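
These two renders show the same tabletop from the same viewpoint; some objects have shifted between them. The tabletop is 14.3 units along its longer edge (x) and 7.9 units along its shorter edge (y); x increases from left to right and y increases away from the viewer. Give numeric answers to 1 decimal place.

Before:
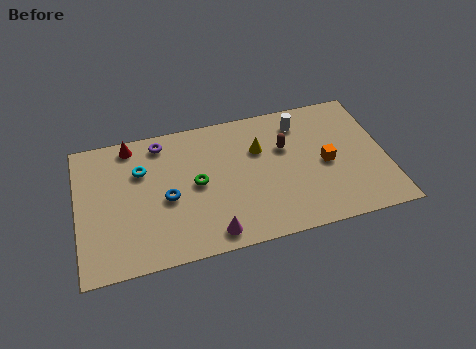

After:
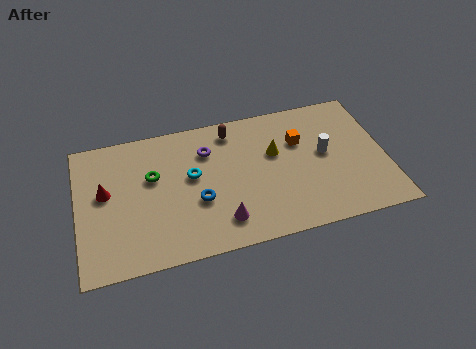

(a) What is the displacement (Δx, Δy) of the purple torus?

(2.1, -1.0)

The purple torus was at about (4.0, 6.8) and moved to about (6.1, 5.8).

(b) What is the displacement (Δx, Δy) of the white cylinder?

(1.0, -2.1)

From the two frames, the white cylinder sits at roughly (10.5, 6.4) before and (11.5, 4.3) after.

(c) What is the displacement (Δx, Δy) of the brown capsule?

(-2.4, 1.6)

From the two frames, the brown capsule sits at roughly (9.7, 5.1) before and (7.3, 6.7) after.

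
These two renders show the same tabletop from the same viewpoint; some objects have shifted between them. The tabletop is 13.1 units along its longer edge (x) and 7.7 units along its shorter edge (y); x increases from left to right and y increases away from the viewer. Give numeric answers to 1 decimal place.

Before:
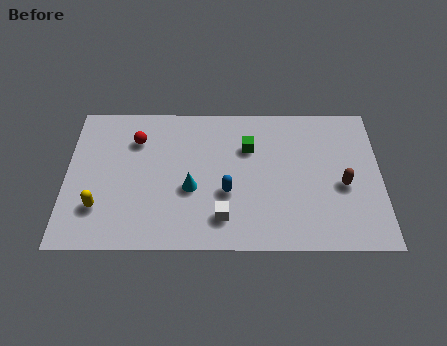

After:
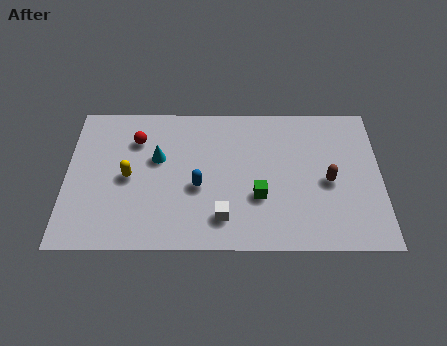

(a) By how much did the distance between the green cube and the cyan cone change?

+1.4

They were about 3.3 units apart before and 4.7 after — 1.4 units further apart.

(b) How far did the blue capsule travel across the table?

1.2

The blue capsule was near (6.7, 2.9) before and (5.5, 3.2) after, so it travelled √(1.2² + 0.3²) ≈ 1.2 units.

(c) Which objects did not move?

the red sphere and the white cube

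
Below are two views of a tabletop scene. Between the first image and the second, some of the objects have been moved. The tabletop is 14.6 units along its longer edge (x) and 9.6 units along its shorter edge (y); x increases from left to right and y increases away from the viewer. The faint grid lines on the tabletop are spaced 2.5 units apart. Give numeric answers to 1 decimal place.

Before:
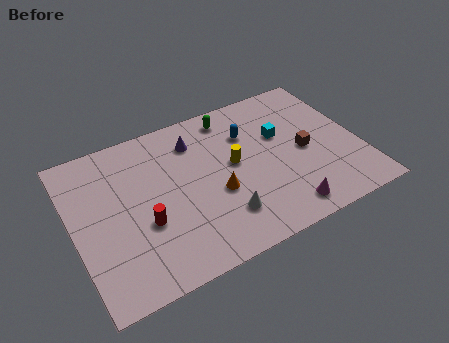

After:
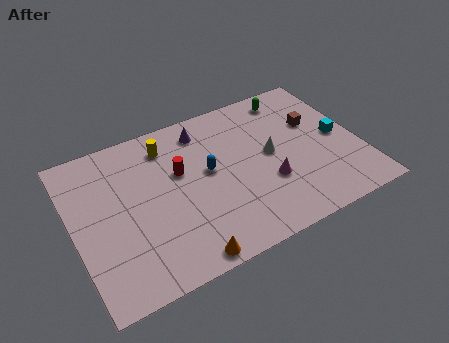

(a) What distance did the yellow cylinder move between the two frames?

4.0

The yellow cylinder was near (8.2, 5.2) before and (5.1, 7.8) after, so it travelled √(3.1² + 2.6²) ≈ 4.0 units.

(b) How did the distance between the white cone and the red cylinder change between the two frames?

+0.7

The distance was about 4.0 in the first image and 4.7 in the second, so they moved 0.7 units further apart.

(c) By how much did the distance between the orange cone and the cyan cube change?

+5.1

Before: roughly 4.3 units apart; after: 9.4. That's 5.1 units further apart.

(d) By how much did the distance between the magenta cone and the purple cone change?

-1.8

The distance was about 7.2 in the first image and 5.4 in the second, so they moved 1.8 units closer together.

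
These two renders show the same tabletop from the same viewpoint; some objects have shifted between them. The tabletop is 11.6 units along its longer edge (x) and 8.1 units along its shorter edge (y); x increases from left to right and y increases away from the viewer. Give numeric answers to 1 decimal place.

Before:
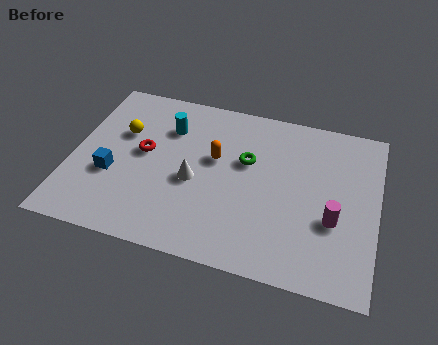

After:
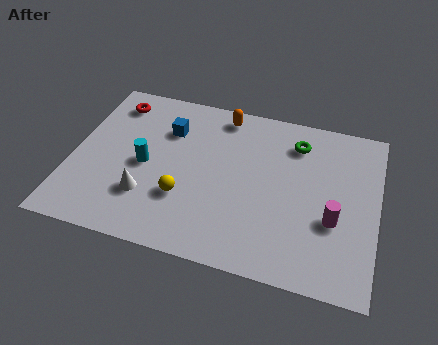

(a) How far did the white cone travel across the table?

2.1

The white cone moved from about (4.7, 3.5) to (3.0, 2.3), a distance of √(1.7² + 1.2²) ≈ 2.1.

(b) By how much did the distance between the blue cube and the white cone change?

+0.4

They were about 3.1 units apart before and 3.5 after — 0.4 units further apart.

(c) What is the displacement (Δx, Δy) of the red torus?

(-1.4, 2.3)

The red torus started near (2.7, 4.4) and ended near (1.3, 6.7).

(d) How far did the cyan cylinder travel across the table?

2.2

From (3.5, 5.9) to (2.8, 3.8), the cyan cylinder covered √(0.7² + 2.1²) ≈ 2.2 units.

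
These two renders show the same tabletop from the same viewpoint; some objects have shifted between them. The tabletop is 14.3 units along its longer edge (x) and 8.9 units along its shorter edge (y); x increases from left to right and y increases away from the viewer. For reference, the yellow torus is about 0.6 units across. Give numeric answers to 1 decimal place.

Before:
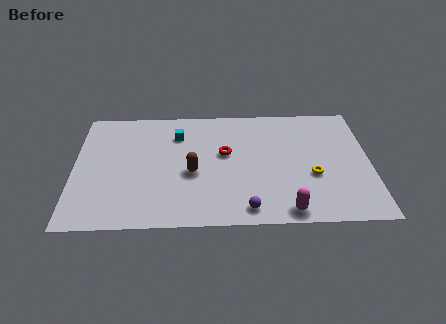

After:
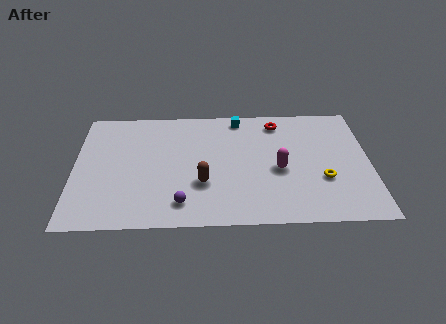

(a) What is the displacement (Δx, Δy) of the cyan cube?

(3.0, 1.2)

The cyan cube started near (5.0, 6.7) and ended near (8.0, 7.9).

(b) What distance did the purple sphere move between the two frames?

3.1

The purple sphere moved from about (8.3, 1.1) to (5.2, 1.6), a distance of √(3.1² + 0.5²) ≈ 3.1.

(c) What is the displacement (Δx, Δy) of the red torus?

(2.6, 2.3)

From the two frames, the red torus sits at roughly (7.3, 5.2) before and (9.9, 7.5) after.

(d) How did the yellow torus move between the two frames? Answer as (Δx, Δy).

(0.5, -0.3)

The yellow torus was at about (11.5, 3.4) and moved to about (12.0, 3.1).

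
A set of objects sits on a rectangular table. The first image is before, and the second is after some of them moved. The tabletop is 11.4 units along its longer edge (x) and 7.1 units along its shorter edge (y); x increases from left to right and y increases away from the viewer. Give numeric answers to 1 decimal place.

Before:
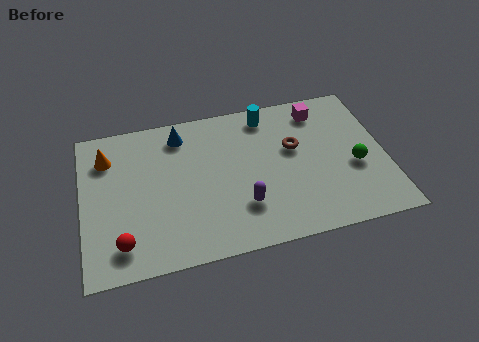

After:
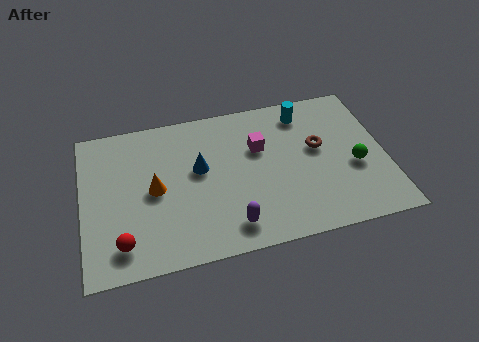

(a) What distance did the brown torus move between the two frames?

0.9

From (8.0, 4.3) to (8.9, 4.1), the brown torus covered √(0.9² + 0.2²) ≈ 0.9 units.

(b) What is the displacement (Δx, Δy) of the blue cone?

(0.6, -1.8)

The blue cone started near (3.8, 5.9) and ended near (4.4, 4.1).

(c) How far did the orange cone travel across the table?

2.5

The orange cone was near (1.0, 5.4) before and (2.7, 3.5) after, so it travelled √(1.7² + 1.9²) ≈ 2.5 units.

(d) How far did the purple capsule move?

0.9

The purple capsule was near (5.9, 2.0) before and (5.4, 1.2) after, so it travelled √(0.5² + 0.8²) ≈ 0.9 units.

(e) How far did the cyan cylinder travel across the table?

1.4

The cyan cylinder was near (7.1, 6.1) before and (8.5, 5.9) after, so it travelled √(1.4² + 0.2²) ≈ 1.4 units.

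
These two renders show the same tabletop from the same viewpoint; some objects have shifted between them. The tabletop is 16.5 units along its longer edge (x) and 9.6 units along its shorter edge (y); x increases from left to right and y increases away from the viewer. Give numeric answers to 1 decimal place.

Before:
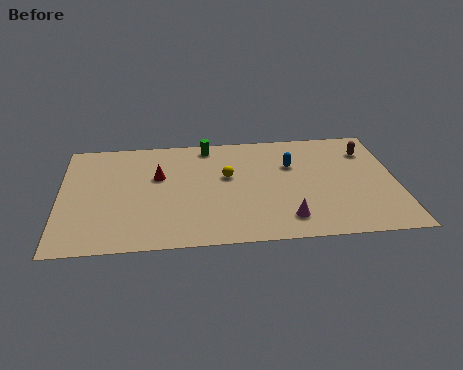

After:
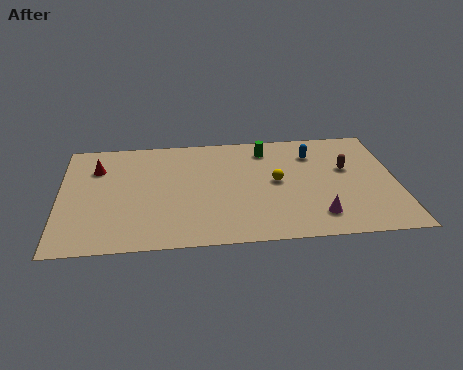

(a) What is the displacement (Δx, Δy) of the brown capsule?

(-1.1, -1.5)

From the two frames, the brown capsule sits at roughly (15.2, 7.3) before and (14.1, 5.8) after.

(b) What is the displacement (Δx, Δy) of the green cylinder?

(2.9, -0.6)

From the two frames, the green cylinder sits at roughly (7.3, 8.5) before and (10.2, 7.9) after.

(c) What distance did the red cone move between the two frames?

3.2

The red cone was near (4.8, 6.0) before and (1.8, 7.0) after, so it travelled √(3.0² + 1.0²) ≈ 3.2 units.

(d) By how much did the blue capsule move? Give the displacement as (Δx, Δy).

(1.1, 0.9)

From the two frames, the blue capsule sits at roughly (11.4, 6.4) before and (12.5, 7.3) after.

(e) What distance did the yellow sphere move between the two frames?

2.5

From (8.2, 5.7) to (10.6, 5.0), the yellow sphere covered √(2.4² + 0.7²) ≈ 2.5 units.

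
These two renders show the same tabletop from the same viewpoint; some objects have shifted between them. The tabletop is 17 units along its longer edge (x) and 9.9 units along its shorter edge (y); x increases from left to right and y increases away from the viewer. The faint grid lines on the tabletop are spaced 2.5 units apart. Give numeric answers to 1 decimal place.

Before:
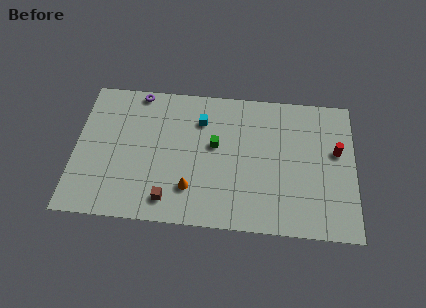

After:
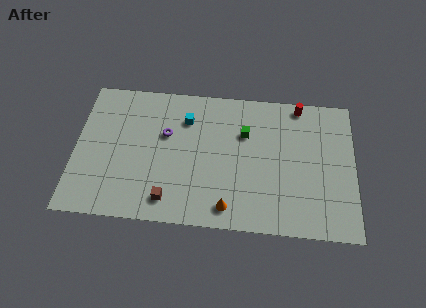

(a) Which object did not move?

the brown cube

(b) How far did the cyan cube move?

0.9

The cyan cube was near (7.6, 7.4) before and (6.7, 7.4) after, so it travelled √(0.9² + 0.0²) ≈ 0.9 units.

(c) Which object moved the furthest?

the red cylinder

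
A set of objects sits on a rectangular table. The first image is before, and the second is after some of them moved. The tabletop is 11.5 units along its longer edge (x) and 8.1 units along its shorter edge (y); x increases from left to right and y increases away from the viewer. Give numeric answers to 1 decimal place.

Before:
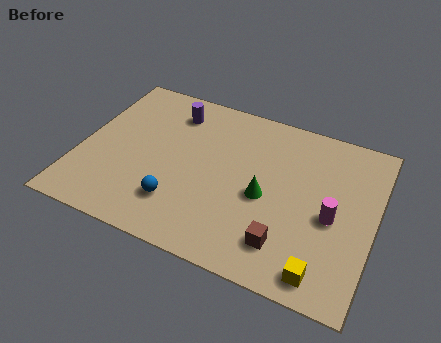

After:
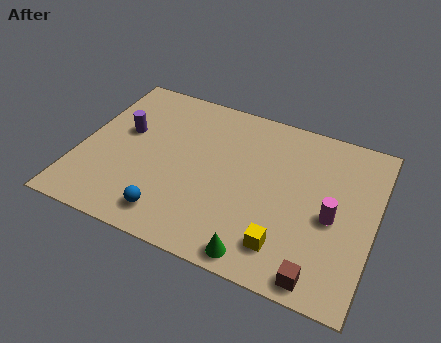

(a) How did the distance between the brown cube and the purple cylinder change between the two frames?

+2.1

Before: roughly 6.9 units apart; after: 9.0. That's 2.1 units further apart.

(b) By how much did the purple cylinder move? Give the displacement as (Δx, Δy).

(-1.7, -1.7)

The purple cylinder was at about (3.3, 6.5) and moved to about (1.6, 4.8).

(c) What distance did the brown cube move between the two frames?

1.7

From (8.3, 1.7) to (9.7, 0.8), the brown cube covered √(1.4² + 0.9²) ≈ 1.7 units.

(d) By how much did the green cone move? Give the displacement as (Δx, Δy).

(0.1, -2.8)

From the two frames, the green cone sits at roughly (7.3, 3.6) before and (7.4, 0.8) after.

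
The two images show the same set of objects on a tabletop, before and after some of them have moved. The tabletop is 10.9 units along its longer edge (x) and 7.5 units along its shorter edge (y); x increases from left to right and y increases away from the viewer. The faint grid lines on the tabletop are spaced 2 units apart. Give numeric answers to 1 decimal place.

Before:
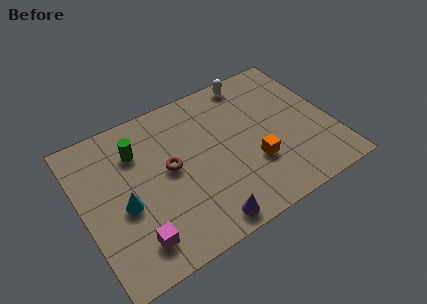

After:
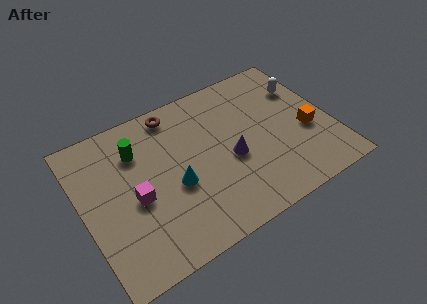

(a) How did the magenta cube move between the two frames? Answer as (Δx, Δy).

(0.3, 1.9)

From the two frames, the magenta cube sits at roughly (1.9, 1.4) before and (2.2, 3.3) after.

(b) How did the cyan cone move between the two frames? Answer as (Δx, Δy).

(2.2, -0.1)

From the two frames, the cyan cone sits at roughly (1.7, 3.2) before and (3.9, 3.1) after.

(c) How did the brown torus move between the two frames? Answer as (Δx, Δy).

(0.6, 2.6)

The brown torus started near (3.8, 4.0) and ended near (4.4, 6.6).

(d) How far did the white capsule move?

2.5

The white capsule was near (7.9, 6.7) before and (10.0, 5.3) after, so it travelled √(2.1² + 1.4²) ≈ 2.5 units.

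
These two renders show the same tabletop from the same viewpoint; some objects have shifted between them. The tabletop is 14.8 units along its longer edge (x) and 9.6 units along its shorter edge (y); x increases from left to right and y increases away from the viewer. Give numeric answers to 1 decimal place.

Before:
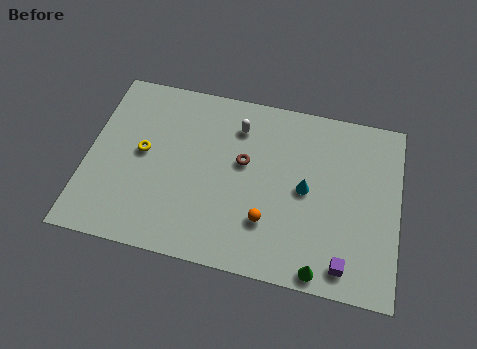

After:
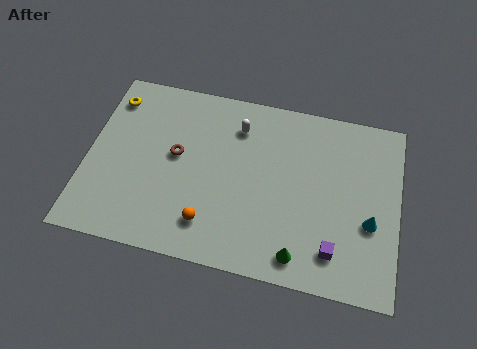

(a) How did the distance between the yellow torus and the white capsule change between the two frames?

+1.1

Before: roughly 5.0 units apart; after: 6.1. That's 1.1 units further apart.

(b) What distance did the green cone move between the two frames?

1.1

The green cone was near (11.3, 0.8) before and (10.3, 1.3) after, so it travelled √(1.0² + 0.5²) ≈ 1.1 units.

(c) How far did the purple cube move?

0.8

From (12.4, 1.3) to (11.9, 1.9), the purple cube covered √(0.5² + 0.6²) ≈ 0.8 units.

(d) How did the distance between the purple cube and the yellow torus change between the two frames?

+2.0

They were about 10.5 units apart before and 12.5 after — 2.0 units further apart.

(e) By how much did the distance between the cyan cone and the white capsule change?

+3.2

The distance was about 4.3 in the first image and 7.5 in the second, so they moved 3.2 units further apart.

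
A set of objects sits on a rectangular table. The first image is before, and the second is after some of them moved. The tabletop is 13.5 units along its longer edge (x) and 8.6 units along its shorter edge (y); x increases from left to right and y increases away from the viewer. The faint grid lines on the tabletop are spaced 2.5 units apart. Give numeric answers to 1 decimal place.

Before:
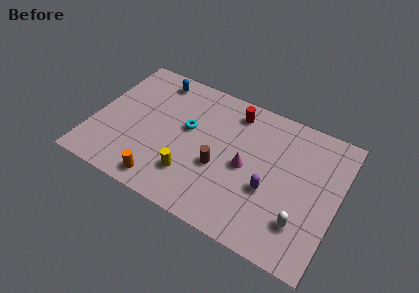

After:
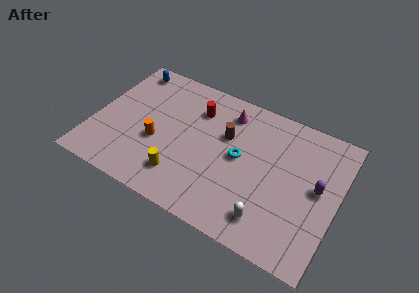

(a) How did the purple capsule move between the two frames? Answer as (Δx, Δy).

(2.5, 1.3)

The purple capsule started near (9.9, 3.3) and ended near (12.4, 4.6).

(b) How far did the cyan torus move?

3.0

The cyan torus was near (5.1, 5.0) before and (8.1, 4.5) after, so it travelled √(3.0² + 0.5²) ≈ 3.0 units.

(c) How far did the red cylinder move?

2.2

From (7.4, 7.2) to (5.4, 6.4), the red cylinder covered √(2.0² + 0.8²) ≈ 2.2 units.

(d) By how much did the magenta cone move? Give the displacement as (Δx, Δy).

(-1.4, 2.9)

From the two frames, the magenta cone sits at roughly (8.5, 4.1) before and (7.1, 7.0) after.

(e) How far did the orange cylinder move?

2.4

From (4.3, 1.1) to (3.6, 3.4), the orange cylinder covered √(0.7² + 2.3²) ≈ 2.4 units.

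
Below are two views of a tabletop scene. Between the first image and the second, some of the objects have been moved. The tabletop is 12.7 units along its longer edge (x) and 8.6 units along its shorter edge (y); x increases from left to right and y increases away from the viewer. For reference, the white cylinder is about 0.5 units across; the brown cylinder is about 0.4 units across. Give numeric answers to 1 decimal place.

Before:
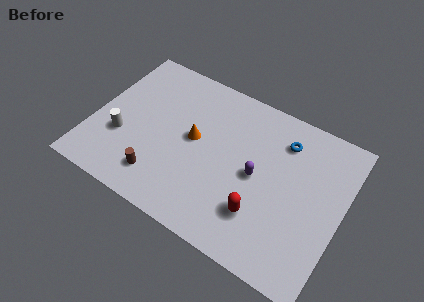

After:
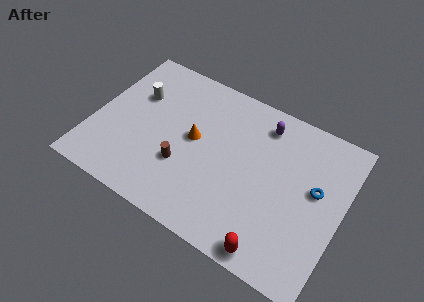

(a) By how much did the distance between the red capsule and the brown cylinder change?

+0.3

The distance was about 5.1 in the first image and 5.4 in the second, so they moved 0.3 units further apart.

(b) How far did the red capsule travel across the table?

1.7

The red capsule was near (8.9, 2.3) before and (9.8, 0.8) after, so it travelled √(0.9² + 1.5²) ≈ 1.7 units.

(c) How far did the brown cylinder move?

1.6

From (3.8, 1.7) to (4.8, 2.9), the brown cylinder covered √(1.0² + 1.2²) ≈ 1.6 units.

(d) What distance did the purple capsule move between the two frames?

2.9

The purple capsule moved from about (8.4, 4.2) to (8.3, 7.1), a distance of √(0.1² + 2.9²) ≈ 2.9.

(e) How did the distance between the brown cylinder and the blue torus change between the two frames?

-0.7

They were about 7.5 units apart before and 6.8 after — 0.7 units closer together.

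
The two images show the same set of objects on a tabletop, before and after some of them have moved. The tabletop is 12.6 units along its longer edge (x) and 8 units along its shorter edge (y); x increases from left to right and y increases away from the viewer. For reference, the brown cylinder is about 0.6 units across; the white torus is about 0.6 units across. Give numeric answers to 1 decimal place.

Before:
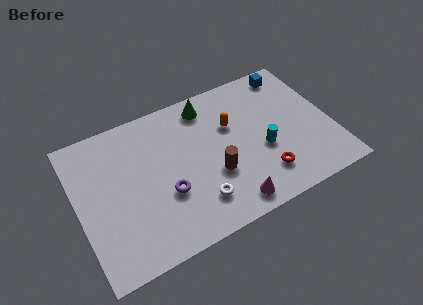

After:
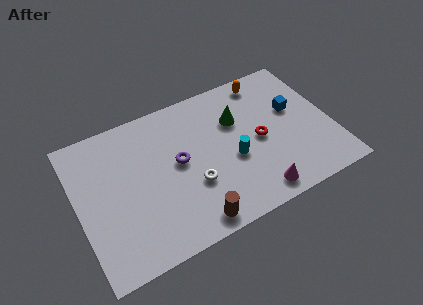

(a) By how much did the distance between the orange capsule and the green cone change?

+0.4

The distance was about 1.9 in the first image and 2.3 in the second, so they moved 0.4 units further apart.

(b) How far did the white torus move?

1.0

The white torus was near (5.6, 1.8) before and (5.5, 2.8) after, so it travelled √(0.1² + 1.0²) ≈ 1.0 units.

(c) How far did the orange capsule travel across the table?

2.7

The orange capsule moved from about (7.8, 5.2) to (9.8, 7.0), a distance of √(2.0² + 1.8²) ≈ 2.7.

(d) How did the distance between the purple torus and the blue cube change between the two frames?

-2.1

Before: roughly 8.0 units apart; after: 5.9. That's 2.1 units closer together.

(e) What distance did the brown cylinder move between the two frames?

2.4

The brown cylinder moved from about (6.6, 2.9) to (5.2, 0.9), a distance of √(1.4² + 2.0²) ≈ 2.4.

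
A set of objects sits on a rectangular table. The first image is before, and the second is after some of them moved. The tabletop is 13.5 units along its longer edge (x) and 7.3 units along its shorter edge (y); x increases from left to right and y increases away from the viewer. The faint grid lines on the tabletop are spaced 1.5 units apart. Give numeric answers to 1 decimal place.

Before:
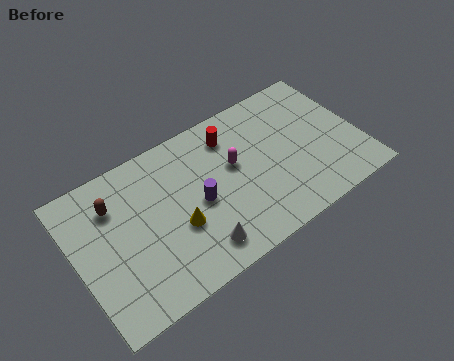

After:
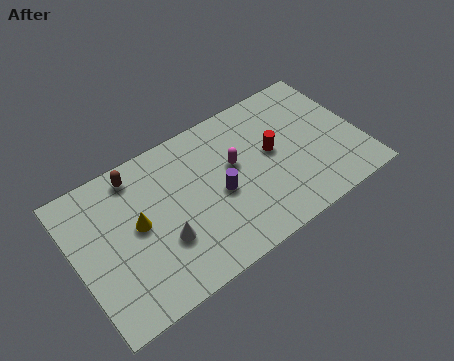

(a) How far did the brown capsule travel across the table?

1.5

From (2.0, 5.4) to (3.2, 6.3), the brown capsule covered √(1.2² + 0.9²) ≈ 1.5 units.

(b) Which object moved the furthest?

the red cylinder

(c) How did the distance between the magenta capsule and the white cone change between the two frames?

+0.3

The distance was about 3.8 in the first image and 4.1 in the second, so they moved 0.3 units further apart.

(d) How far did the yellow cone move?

2.0

The yellow cone was near (4.6, 2.8) before and (2.9, 3.9) after, so it travelled √(1.7² + 1.1²) ≈ 2.0 units.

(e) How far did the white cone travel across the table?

1.8

The white cone was near (5.3, 1.3) before and (3.9, 2.5) after, so it travelled √(1.4² + 1.2²) ≈ 1.8 units.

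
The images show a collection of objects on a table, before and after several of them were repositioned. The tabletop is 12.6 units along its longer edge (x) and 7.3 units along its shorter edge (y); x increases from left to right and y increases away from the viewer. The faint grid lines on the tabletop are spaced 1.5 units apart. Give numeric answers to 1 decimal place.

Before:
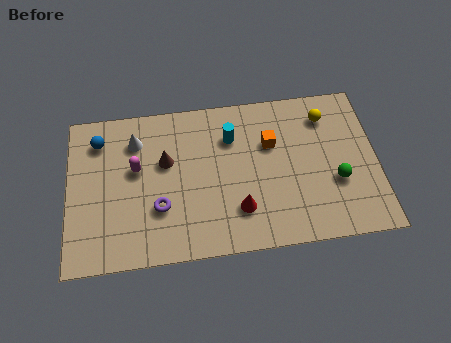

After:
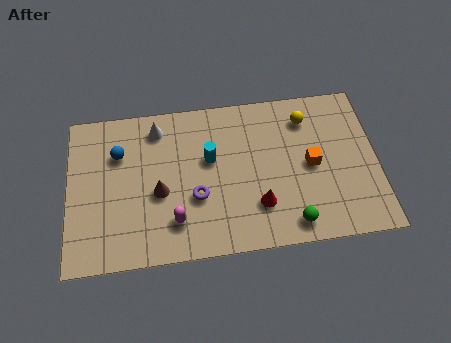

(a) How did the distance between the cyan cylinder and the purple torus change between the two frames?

-2.4

Before: roughly 4.2 units apart; after: 1.8. That's 2.4 units closer together.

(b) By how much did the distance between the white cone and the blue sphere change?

+0.4

Before: roughly 1.5 units apart; after: 1.9. That's 0.4 units further apart.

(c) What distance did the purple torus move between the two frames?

1.5

From (3.7, 2.4) to (5.2, 2.7), the purple torus covered √(1.5² + 0.3²) ≈ 1.5 units.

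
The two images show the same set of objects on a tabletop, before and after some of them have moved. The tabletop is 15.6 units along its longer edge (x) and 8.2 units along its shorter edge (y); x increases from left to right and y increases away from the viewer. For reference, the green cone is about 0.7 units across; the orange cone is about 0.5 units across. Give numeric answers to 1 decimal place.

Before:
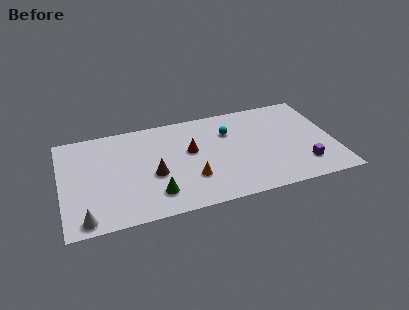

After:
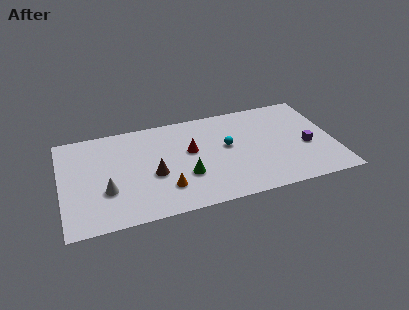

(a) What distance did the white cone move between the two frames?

2.3

The white cone was near (1.2, 0.9) before and (2.5, 2.8) after, so it travelled √(1.3² + 1.9²) ≈ 2.3 units.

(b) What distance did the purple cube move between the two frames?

1.5

From (13.7, 1.9) to (14.0, 3.4), the purple cube covered √(0.3² + 1.5²) ≈ 1.5 units.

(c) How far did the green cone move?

2.1

From (5.2, 1.8) to (7.0, 2.8), the green cone covered √(1.8² + 1.0²) ≈ 2.1 units.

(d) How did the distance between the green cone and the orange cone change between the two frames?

-0.8

The distance was about 2.2 in the first image and 1.4 in the second, so they moved 0.8 units closer together.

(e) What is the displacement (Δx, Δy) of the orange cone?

(-1.5, -0.4)

From the two frames, the orange cone sits at roughly (7.3, 2.5) before and (5.8, 2.1) after.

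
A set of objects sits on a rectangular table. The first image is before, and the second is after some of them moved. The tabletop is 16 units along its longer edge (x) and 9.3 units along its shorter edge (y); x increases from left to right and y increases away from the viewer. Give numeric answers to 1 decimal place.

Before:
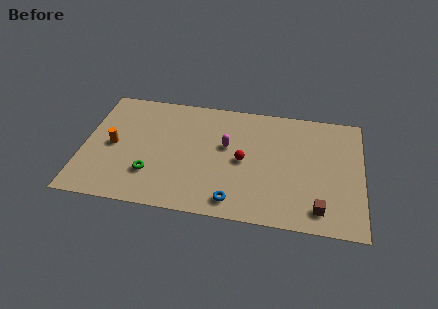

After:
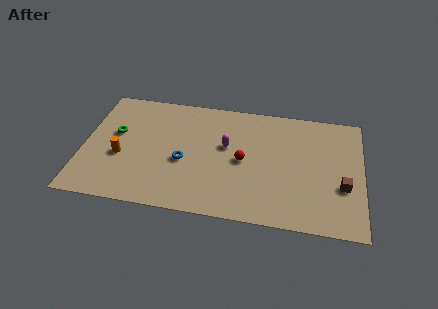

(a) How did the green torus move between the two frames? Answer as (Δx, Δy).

(-2.2, 2.9)

The green torus started near (4.0, 2.6) and ended near (1.8, 5.5).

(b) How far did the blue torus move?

4.0

The blue torus moved from about (8.8, 1.3) to (5.8, 3.9), a distance of √(3.0² + 2.6²) ≈ 4.0.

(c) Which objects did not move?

the magenta capsule and the red sphere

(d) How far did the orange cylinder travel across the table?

0.9

The orange cylinder moved from about (1.7, 4.5) to (2.2, 3.7), a distance of √(0.5² + 0.8²) ≈ 0.9.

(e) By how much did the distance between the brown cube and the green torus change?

+3.6

Before: roughly 9.7 units apart; after: 13.3. That's 3.6 units further apart.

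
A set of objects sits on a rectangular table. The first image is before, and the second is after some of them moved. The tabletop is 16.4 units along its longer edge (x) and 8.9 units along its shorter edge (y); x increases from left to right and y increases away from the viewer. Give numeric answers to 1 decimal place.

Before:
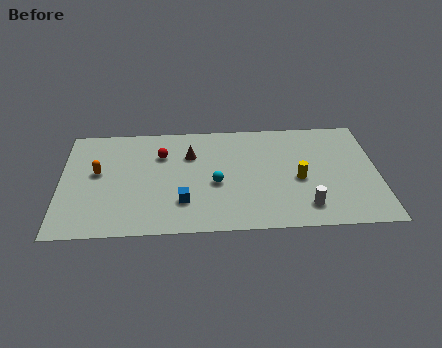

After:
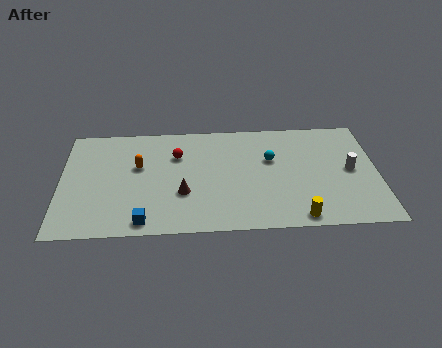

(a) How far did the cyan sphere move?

3.4

The cyan sphere moved from about (8.0, 3.8) to (10.9, 5.6), a distance of √(2.9² + 1.8²) ≈ 3.4.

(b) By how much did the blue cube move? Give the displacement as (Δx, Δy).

(-2.0, -1.4)

The blue cube started near (6.3, 2.4) and ended near (4.3, 1.0).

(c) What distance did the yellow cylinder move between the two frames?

3.0

The yellow cylinder was near (12.3, 3.9) before and (12.2, 0.9) after, so it travelled √(0.1² + 3.0²) ≈ 3.0 units.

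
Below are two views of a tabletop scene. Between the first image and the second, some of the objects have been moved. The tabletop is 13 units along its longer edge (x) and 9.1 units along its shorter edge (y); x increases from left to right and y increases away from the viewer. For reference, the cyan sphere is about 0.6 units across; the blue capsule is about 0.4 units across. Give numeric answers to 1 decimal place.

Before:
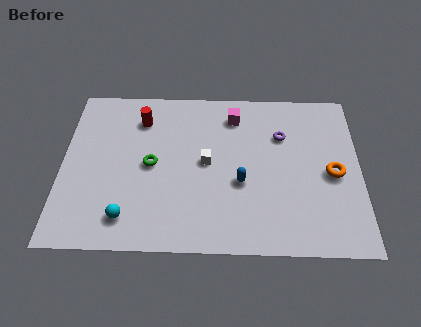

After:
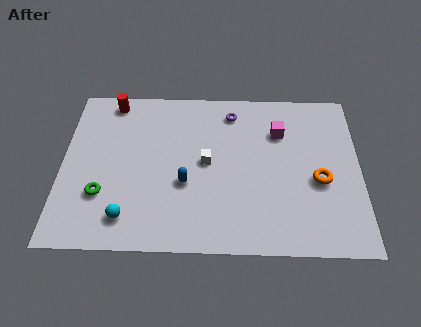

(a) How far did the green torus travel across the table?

2.7

From (3.9, 4.5) to (1.8, 2.8), the green torus covered √(2.1² + 1.7²) ≈ 2.7 units.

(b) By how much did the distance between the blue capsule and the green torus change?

-0.3

The distance was about 4.0 in the first image and 3.7 in the second, so they moved 0.3 units closer together.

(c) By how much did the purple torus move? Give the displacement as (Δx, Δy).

(-2.2, 1.3)

The purple torus was at about (9.6, 6.3) and moved to about (7.4, 7.6).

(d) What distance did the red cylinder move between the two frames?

1.6

From (3.4, 7.1) to (2.1, 8.1), the red cylinder covered √(1.3² + 1.0²) ≈ 1.6 units.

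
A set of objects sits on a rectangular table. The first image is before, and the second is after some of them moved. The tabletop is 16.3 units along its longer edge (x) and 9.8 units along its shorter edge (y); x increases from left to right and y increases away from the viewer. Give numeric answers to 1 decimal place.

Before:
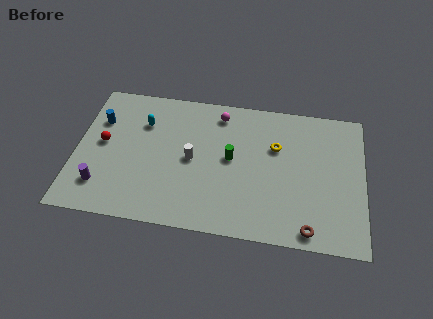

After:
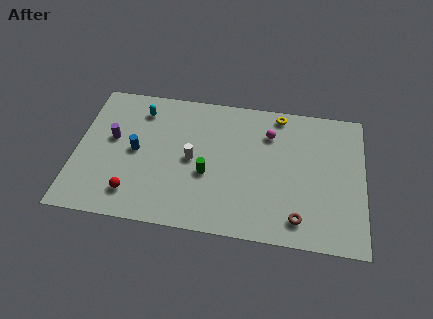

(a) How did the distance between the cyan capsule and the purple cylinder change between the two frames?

-2.5

Before: roughly 5.2 units apart; after: 2.7. That's 2.5 units closer together.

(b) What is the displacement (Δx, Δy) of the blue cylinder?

(2.2, -1.9)

The blue cylinder started near (1.2, 6.8) and ended near (3.4, 4.9).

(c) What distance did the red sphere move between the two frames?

3.8

The red sphere was near (1.5, 5.2) before and (3.4, 1.9) after, so it travelled √(1.9² + 3.3²) ≈ 3.8 units.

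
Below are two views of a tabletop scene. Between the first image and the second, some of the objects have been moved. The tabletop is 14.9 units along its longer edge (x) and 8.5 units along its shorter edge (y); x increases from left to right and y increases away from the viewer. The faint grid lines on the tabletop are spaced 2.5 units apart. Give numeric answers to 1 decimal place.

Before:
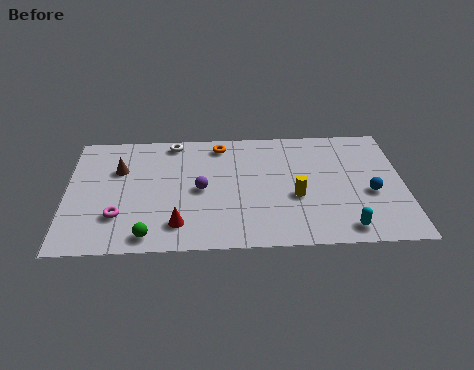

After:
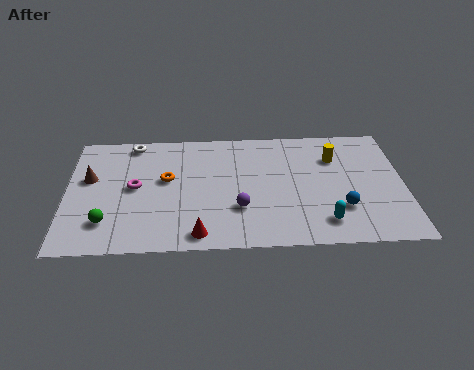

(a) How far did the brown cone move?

1.4

From (2.3, 5.7) to (1.0, 5.1), the brown cone covered √(1.3² + 0.6²) ≈ 1.4 units.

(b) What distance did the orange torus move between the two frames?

3.4

The orange torus moved from about (6.8, 7.3) to (4.4, 4.9), a distance of √(2.4² + 2.4²) ≈ 3.4.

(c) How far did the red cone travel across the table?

1.1

The red cone moved from about (4.9, 1.7) to (5.8, 1.0), a distance of √(0.9² + 0.7²) ≈ 1.1.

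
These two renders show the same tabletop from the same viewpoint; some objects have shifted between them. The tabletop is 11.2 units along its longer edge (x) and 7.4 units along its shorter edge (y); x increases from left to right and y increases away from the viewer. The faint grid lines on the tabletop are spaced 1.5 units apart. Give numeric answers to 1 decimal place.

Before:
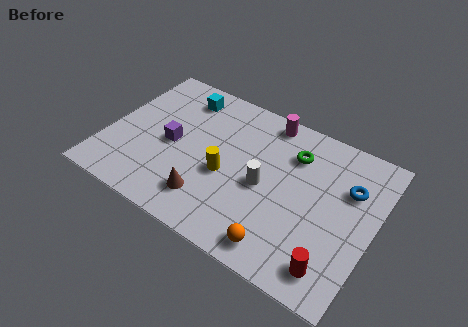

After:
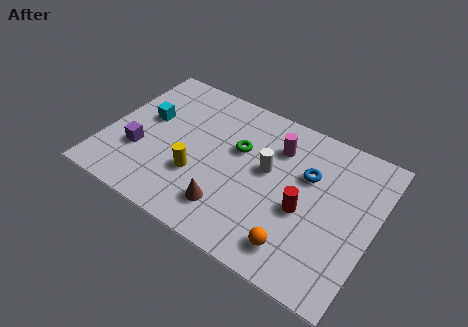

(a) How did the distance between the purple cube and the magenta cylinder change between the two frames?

+1.4

Before: roughly 4.8 units apart; after: 6.2. That's 1.4 units further apart.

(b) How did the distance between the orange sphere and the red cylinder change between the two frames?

-0.3

Before: roughly 2.1 units apart; after: 1.8. That's 0.3 units closer together.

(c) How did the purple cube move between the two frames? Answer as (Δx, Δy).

(-1.2, -1.0)

The purple cube was at about (2.7, 3.5) and moved to about (1.5, 2.5).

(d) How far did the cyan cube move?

2.2

From (2.7, 6.1) to (1.5, 4.3), the cyan cube covered √(1.2² + 1.8²) ≈ 2.2 units.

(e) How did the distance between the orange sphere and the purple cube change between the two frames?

+1.3

Before: roughly 5.7 units apart; after: 7.0. That's 1.3 units further apart.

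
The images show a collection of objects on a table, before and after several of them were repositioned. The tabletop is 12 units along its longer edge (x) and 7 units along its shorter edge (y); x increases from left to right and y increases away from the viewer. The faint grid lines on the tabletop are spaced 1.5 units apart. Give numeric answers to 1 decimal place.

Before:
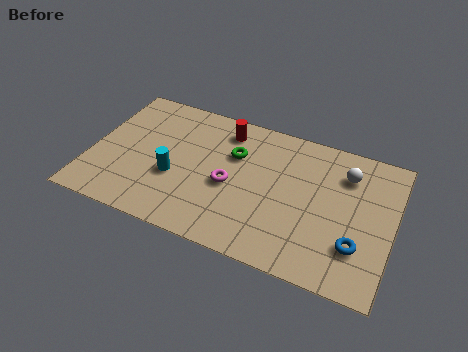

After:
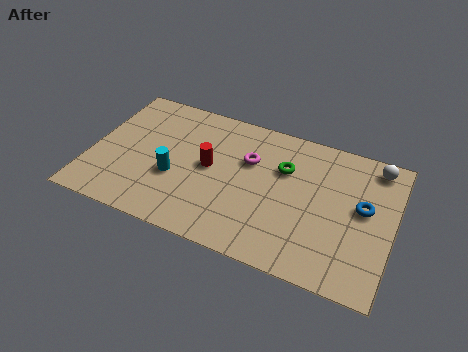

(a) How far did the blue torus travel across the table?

1.9

The blue torus moved from about (10.7, 2.0) to (10.8, 3.9), a distance of √(0.1² + 1.9²) ≈ 1.9.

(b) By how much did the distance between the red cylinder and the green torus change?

+1.9

They were about 1.2 units apart before and 3.1 after — 1.9 units further apart.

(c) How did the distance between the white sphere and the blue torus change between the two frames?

-1.2

The distance was about 3.4 in the first image and 2.2 in the second, so they moved 1.2 units closer together.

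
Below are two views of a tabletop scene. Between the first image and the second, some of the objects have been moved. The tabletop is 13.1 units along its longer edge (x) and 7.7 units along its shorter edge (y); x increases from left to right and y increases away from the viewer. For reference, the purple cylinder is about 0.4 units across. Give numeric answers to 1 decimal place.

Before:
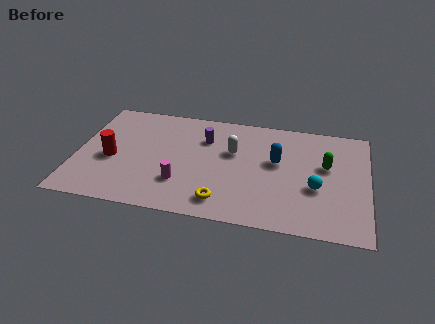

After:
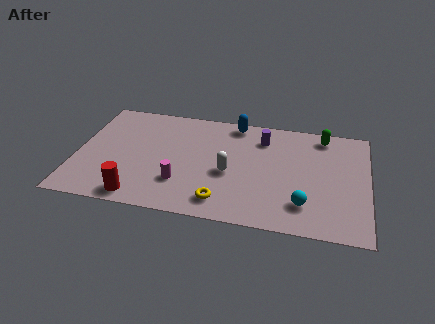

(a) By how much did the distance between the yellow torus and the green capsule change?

+1.3

The distance was about 5.6 in the first image and 6.9 in the second, so they moved 1.3 units further apart.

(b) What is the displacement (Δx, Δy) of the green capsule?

(-0.2, 2.1)

The green capsule was at about (11.2, 4.6) and moved to about (11.0, 6.7).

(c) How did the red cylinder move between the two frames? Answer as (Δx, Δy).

(1.4, -2.4)

The red cylinder started near (1.6, 3.3) and ended near (3.0, 0.9).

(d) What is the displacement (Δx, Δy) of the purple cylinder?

(2.6, 0.5)

From the two frames, the purple cylinder sits at roughly (5.7, 5.5) before and (8.3, 6.0) after.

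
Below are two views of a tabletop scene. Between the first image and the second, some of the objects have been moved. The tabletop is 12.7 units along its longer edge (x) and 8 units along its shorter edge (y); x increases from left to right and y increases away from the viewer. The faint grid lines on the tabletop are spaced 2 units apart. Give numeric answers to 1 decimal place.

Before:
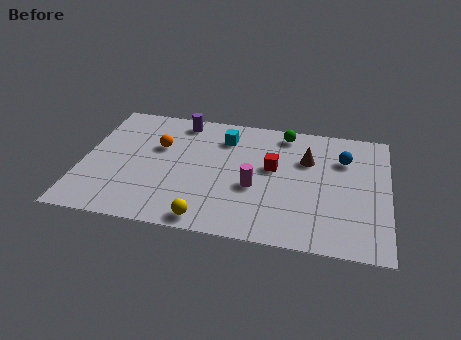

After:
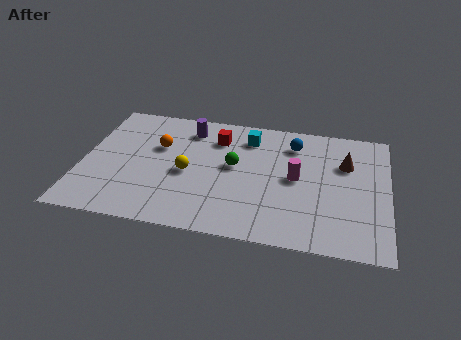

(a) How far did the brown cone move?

1.6

The brown cone was near (9.3, 5.4) before and (10.9, 5.4) after, so it travelled √(1.6² + 0.0²) ≈ 1.6 units.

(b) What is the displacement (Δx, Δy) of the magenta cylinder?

(1.7, 0.9)

The magenta cylinder started near (7.2, 3.2) and ended near (8.9, 4.1).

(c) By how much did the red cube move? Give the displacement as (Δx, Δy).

(-2.4, 1.5)

From the two frames, the red cube sits at roughly (7.9, 4.6) before and (5.5, 6.1) after.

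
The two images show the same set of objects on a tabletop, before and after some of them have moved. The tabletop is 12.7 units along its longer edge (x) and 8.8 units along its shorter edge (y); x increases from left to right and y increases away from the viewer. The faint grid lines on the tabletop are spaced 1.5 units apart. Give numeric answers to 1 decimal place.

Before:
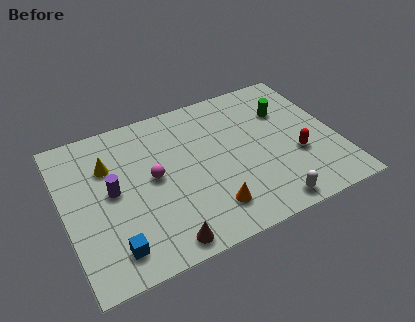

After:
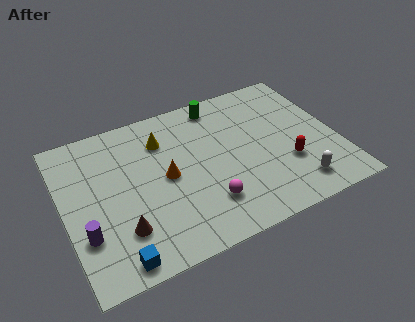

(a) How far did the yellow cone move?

2.6

The yellow cone was near (2.2, 6.1) before and (4.8, 6.6) after, so it travelled √(2.6² + 0.5²) ≈ 2.6 units.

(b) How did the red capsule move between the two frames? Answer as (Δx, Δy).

(-0.5, -0.3)

From the two frames, the red capsule sits at roughly (10.7, 3.2) before and (10.2, 2.9) after.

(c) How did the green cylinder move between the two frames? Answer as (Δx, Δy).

(-3.0, 1.6)

The green cylinder started near (10.6, 6.1) and ended near (7.6, 7.7).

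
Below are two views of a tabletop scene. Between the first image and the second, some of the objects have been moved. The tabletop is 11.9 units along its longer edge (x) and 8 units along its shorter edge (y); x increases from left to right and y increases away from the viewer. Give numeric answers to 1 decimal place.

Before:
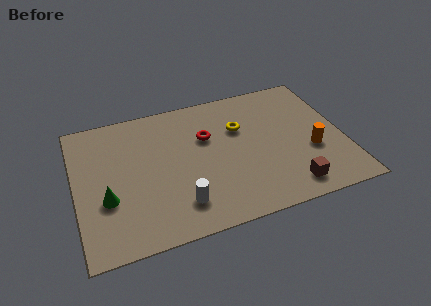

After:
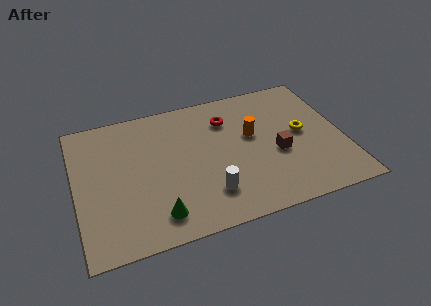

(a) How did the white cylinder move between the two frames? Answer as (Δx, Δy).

(1.3, 0.2)

The white cylinder started near (4.4, 1.7) and ended near (5.7, 1.9).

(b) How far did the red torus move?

1.3

The red torus moved from about (5.9, 5.2) to (6.9, 6.0), a distance of √(1.0² + 0.8²) ≈ 1.3.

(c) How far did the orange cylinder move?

3.0

The orange cylinder moved from about (10.4, 3.0) to (7.9, 4.7), a distance of √(2.5² + 1.7²) ≈ 3.0.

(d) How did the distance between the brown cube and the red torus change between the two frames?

-1.8

Before: roughly 5.2 units apart; after: 3.4. That's 1.8 units closer together.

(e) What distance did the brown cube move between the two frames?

2.1

From (9.2, 1.2) to (8.9, 3.3), the brown cube covered √(0.3² + 2.1²) ≈ 2.1 units.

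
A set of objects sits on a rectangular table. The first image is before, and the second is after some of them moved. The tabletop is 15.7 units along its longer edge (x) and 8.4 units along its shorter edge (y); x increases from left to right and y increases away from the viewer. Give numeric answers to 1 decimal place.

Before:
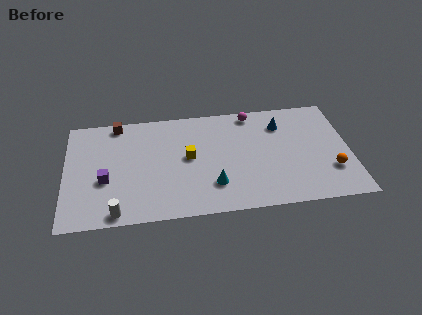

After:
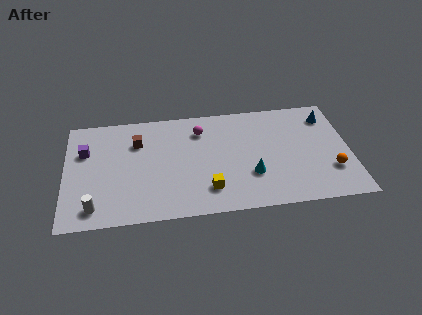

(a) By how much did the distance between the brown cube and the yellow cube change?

+0.6

Before: roughly 5.0 units apart; after: 5.6. That's 0.6 units further apart.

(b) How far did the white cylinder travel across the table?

1.3

The white cylinder was near (2.8, 0.8) before and (1.6, 1.3) after, so it travelled √(1.2² + 0.5²) ≈ 1.3 units.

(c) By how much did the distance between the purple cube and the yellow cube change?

+2.9

Before: roughly 4.8 units apart; after: 7.7. That's 2.9 units further apart.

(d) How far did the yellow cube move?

2.8

The yellow cube moved from about (6.8, 4.5) to (7.8, 1.9), a distance of √(1.0² + 2.6²) ≈ 2.8.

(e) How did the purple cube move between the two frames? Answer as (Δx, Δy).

(-1.1, 2.3)

From the two frames, the purple cube sits at roughly (2.2, 3.3) before and (1.1, 5.6) after.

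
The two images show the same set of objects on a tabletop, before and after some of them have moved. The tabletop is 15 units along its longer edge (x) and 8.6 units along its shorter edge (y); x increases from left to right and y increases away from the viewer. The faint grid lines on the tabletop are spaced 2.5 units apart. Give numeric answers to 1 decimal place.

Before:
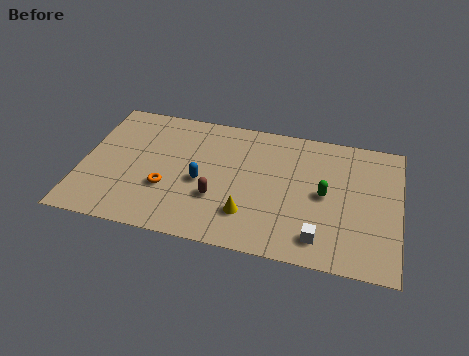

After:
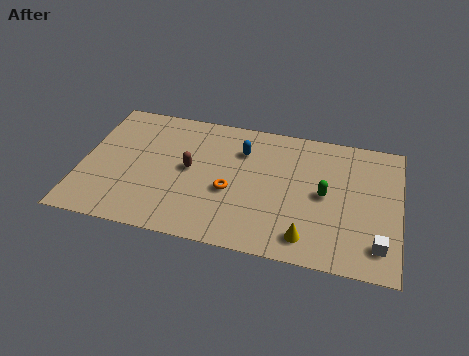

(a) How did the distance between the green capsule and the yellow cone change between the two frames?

-1.1

They were about 4.1 units apart before and 3.0 after — 1.1 units closer together.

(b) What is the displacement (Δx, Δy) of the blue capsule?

(1.8, 2.5)

From the two frames, the blue capsule sits at roughly (5.7, 3.8) before and (7.5, 6.3) after.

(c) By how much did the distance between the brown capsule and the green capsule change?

+1.2

The distance was about 5.2 in the first image and 6.4 in the second, so they moved 1.2 units further apart.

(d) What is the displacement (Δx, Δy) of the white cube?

(2.7, 0.2)

The white cube was at about (11.4, 1.5) and moved to about (14.1, 1.7).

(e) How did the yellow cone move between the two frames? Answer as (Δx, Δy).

(2.8, -0.8)

From the two frames, the yellow cone sits at roughly (8.0, 2.2) before and (10.8, 1.4) after.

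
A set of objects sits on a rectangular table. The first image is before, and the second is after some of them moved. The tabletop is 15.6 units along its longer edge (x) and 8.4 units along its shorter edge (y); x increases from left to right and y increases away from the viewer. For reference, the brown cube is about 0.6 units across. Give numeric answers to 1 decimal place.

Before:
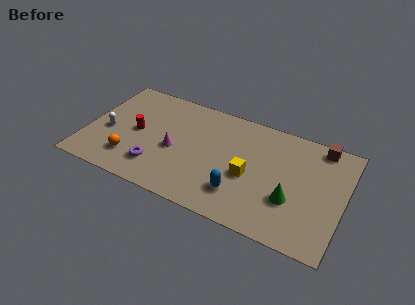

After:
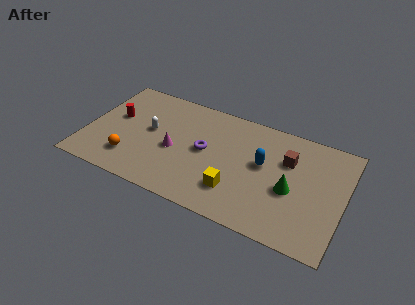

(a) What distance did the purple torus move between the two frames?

3.6

The purple torus was near (4.5, 2.0) before and (7.2, 4.4) after, so it travelled √(2.7² + 2.4²) ≈ 3.6 units.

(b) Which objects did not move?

the magenta cone and the orange sphere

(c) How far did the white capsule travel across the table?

2.7

From (1.3, 3.6) to (3.8, 4.6), the white capsule covered √(2.5² + 1.0²) ≈ 2.7 units.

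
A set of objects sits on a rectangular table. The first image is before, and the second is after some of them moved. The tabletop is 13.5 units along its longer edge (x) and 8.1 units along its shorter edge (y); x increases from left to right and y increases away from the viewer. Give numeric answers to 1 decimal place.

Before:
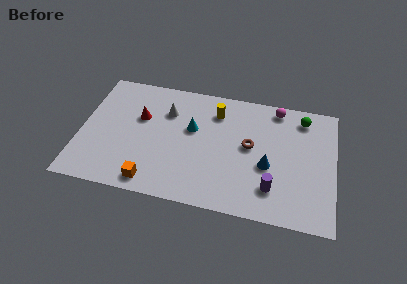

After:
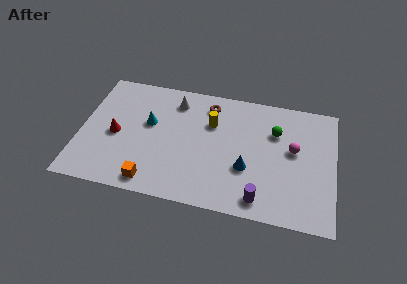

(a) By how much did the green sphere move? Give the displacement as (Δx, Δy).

(-1.4, -1.2)

From the two frames, the green sphere sits at roughly (11.7, 6.8) before and (10.3, 5.6) after.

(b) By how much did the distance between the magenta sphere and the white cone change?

+0.7

Before: roughly 6.0 units apart; after: 6.7. That's 0.7 units further apart.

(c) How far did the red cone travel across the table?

1.8

The red cone was near (3.1, 5.1) before and (1.9, 3.7) after, so it travelled √(1.2² + 1.4²) ≈ 1.8 units.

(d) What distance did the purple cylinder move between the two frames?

1.0

The purple cylinder was near (10.3, 1.9) before and (9.7, 1.1) after, so it travelled √(0.6² + 0.8²) ≈ 1.0 units.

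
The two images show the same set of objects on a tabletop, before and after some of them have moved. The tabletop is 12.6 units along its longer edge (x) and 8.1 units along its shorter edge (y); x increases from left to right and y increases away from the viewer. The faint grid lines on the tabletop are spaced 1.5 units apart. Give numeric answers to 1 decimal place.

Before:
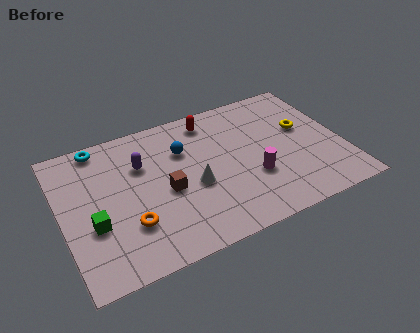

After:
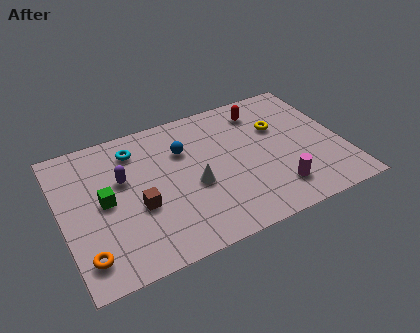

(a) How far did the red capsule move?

2.3

The red capsule was near (7.0, 6.9) before and (9.3, 6.6) after, so it travelled √(2.3² + 0.3²) ≈ 2.3 units.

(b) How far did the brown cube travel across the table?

1.4

The brown cube moved from about (4.6, 3.6) to (3.3, 3.2), a distance of √(1.3² + 0.4²) ≈ 1.4.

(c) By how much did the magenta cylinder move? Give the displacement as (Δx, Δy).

(0.9, -1.1)

The magenta cylinder was at about (8.4, 2.8) and moved to about (9.3, 1.7).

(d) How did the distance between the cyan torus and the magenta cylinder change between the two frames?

-0.3

They were about 7.8 units apart before and 7.5 after — 0.3 units closer together.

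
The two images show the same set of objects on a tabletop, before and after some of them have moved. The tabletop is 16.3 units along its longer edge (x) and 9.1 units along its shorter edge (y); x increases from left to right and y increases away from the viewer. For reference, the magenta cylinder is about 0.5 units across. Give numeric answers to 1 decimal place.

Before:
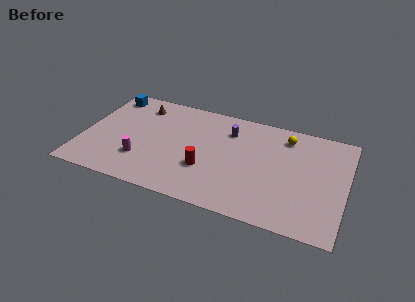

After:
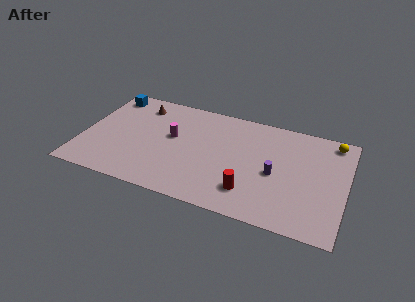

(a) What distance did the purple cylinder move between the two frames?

4.2

From (8.9, 6.9) to (12.0, 4.1), the purple cylinder covered √(3.1² + 2.8²) ≈ 4.2 units.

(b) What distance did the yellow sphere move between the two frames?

2.9

The yellow sphere moved from about (12.4, 7.5) to (15.3, 8.0), a distance of √(2.9² + 0.5²) ≈ 2.9.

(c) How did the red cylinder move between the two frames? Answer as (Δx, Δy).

(2.8, -1.0)

From the two frames, the red cylinder sits at roughly (7.8, 3.1) before and (10.6, 2.1) after.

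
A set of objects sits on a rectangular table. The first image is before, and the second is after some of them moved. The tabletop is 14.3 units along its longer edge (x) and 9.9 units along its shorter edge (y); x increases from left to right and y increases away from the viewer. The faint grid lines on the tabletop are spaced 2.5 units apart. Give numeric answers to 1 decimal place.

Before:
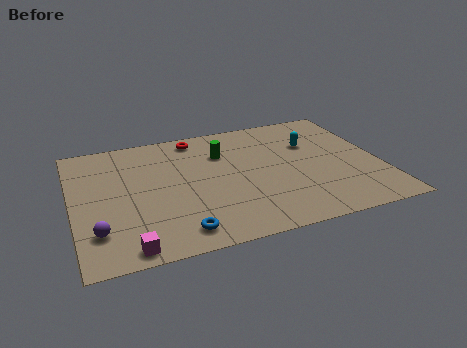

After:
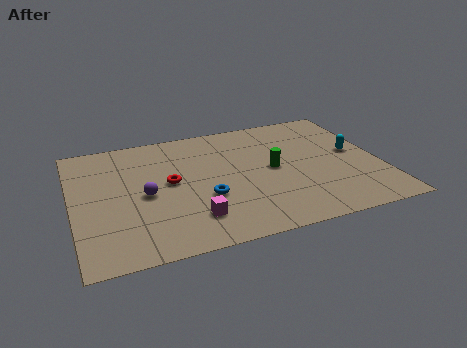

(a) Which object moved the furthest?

the red torus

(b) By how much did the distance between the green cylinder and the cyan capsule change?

-0.3

They were about 4.2 units apart before and 3.9 after — 0.3 units closer together.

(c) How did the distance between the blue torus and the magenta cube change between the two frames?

-0.8

The distance was about 2.4 in the first image and 1.6 in the second, so they moved 0.8 units closer together.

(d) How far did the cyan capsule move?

2.3

The cyan capsule was near (11.3, 6.6) before and (13.2, 5.3) after, so it travelled √(1.9² + 1.3²) ≈ 2.3 units.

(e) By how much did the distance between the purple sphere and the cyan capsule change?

-1.2

Before: roughly 11.1 units apart; after: 9.9. That's 1.2 units closer together.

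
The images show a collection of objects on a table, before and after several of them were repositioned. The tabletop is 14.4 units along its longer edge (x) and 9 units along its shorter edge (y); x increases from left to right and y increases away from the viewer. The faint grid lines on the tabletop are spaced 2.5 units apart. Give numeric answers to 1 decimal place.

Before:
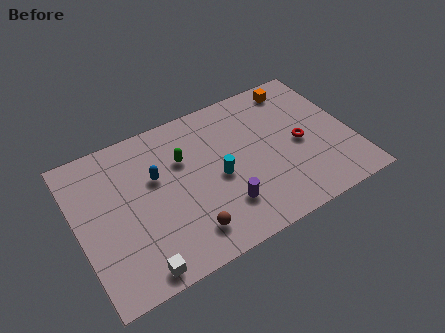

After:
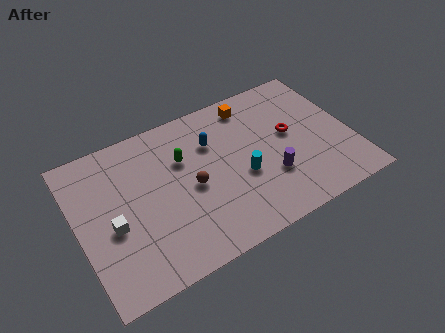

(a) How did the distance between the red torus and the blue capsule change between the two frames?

-3.4

Before: roughly 7.6 units apart; after: 4.2. That's 3.4 units closer together.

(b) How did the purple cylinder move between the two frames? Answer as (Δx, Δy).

(2.6, 0.6)

The purple cylinder was at about (7.3, 2.3) and moved to about (9.9, 2.9).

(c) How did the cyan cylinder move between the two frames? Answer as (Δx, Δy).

(1.2, -0.5)

The cyan cylinder was at about (7.3, 4.1) and moved to about (8.5, 3.6).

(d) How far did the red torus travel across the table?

0.9

The red torus was near (11.7, 4.2) before and (11.3, 5.0) after, so it travelled √(0.4² + 0.8²) ≈ 0.9 units.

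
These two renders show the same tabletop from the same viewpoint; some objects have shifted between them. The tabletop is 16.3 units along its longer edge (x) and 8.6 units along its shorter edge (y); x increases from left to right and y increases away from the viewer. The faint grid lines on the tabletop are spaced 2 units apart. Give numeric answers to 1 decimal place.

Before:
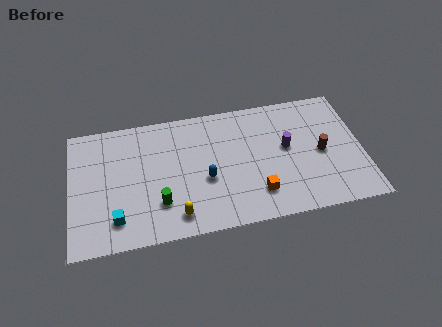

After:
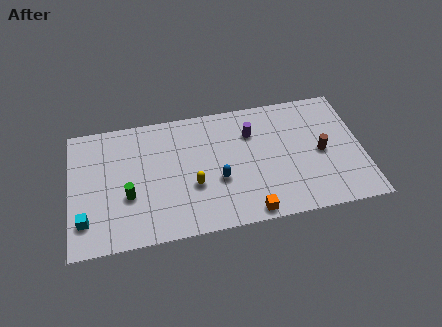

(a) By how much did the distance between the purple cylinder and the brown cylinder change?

+2.3

The distance was about 2.0 in the first image and 4.3 in the second, so they moved 2.3 units further apart.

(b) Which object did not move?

the brown cylinder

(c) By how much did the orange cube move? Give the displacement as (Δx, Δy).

(-0.5, -1.2)

The orange cube was at about (10.3, 2.0) and moved to about (9.8, 0.8).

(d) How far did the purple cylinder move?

2.4

The purple cylinder moved from about (12.1, 4.8) to (10.2, 6.2), a distance of √(1.9² + 1.4²) ≈ 2.4.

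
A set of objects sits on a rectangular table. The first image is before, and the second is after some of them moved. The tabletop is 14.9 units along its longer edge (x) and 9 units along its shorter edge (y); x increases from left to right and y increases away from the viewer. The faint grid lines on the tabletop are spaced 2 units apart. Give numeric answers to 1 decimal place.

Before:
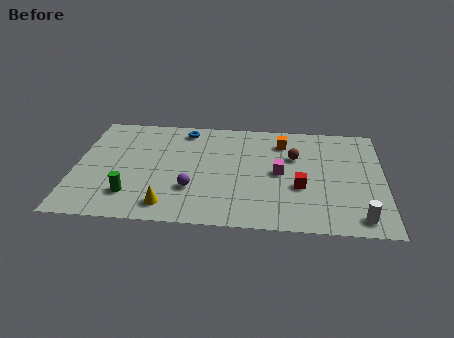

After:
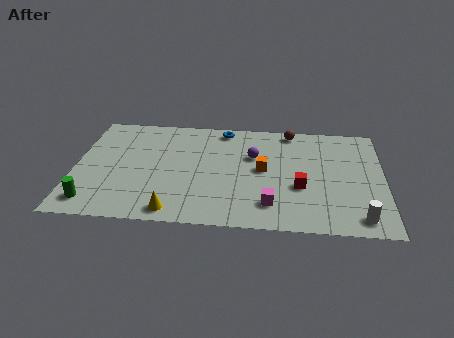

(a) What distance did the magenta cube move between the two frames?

2.6

From (9.9, 4.5) to (9.5, 1.9), the magenta cube covered √(0.4² + 2.6²) ≈ 2.6 units.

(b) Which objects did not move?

the white cylinder and the red cube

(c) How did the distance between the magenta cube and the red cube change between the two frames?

+0.6

Before: roughly 1.5 units apart; after: 2.1. That's 0.6 units further apart.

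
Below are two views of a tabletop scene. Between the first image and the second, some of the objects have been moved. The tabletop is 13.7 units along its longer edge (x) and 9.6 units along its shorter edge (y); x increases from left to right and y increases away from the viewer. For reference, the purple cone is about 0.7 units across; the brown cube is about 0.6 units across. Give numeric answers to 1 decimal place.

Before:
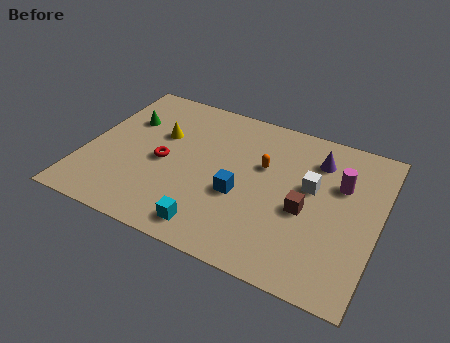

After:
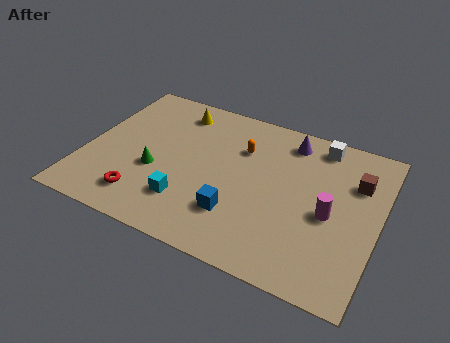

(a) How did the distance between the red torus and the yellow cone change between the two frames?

+4.5

The distance was about 1.7 in the first image and 6.2 in the second, so they moved 4.5 units further apart.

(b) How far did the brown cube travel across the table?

3.3

The brown cube moved from about (10.4, 4.1) to (12.5, 6.7), a distance of √(2.1² + 2.6²) ≈ 3.3.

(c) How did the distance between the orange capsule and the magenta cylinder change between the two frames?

+1.4

The distance was about 3.6 in the first image and 5.0 in the second, so they moved 1.4 units further apart.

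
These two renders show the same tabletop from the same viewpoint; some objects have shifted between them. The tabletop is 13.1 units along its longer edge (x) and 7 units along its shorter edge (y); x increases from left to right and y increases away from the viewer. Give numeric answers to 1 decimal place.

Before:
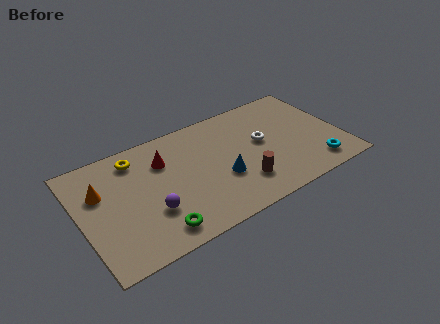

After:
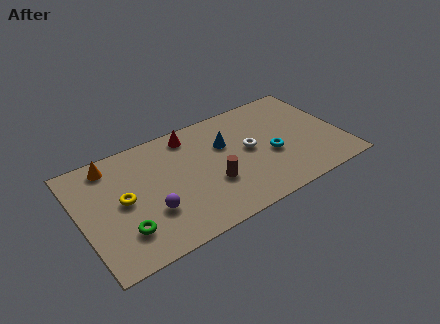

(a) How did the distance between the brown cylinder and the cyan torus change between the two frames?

-0.6

They were about 3.7 units apart before and 3.1 after — 0.6 units closer together.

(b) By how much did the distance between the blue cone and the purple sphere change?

+1.1

Before: roughly 3.6 units apart; after: 4.7. That's 1.1 units further apart.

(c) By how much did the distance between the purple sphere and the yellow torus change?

-1.7

Before: roughly 3.5 units apart; after: 1.8. That's 1.7 units closer together.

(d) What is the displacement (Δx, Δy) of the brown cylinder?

(-1.4, 0.7)

The brown cylinder started near (7.8, 1.8) and ended near (6.4, 2.5).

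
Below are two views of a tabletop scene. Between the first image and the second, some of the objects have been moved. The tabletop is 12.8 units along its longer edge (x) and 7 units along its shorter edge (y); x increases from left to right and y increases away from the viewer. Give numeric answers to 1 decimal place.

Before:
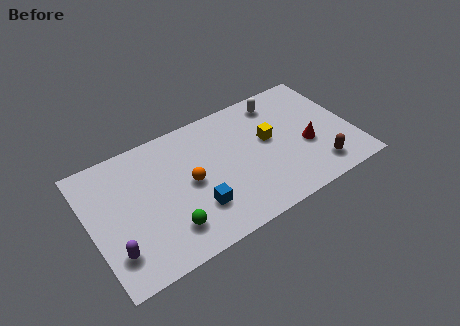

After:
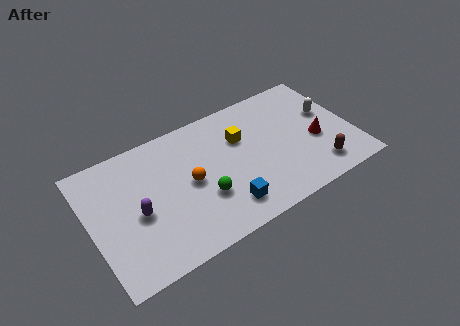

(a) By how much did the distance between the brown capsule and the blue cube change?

-1.3

The distance was about 5.9 in the first image and 4.6 in the second, so they moved 1.3 units closer together.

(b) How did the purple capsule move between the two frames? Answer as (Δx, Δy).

(1.3, 1.4)

The purple capsule was at about (0.9, 1.7) and moved to about (2.2, 3.1).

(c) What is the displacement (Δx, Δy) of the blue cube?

(1.3, -0.6)

The blue cube was at about (4.9, 2.0) and moved to about (6.2, 1.4).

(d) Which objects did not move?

the orange sphere and the brown capsule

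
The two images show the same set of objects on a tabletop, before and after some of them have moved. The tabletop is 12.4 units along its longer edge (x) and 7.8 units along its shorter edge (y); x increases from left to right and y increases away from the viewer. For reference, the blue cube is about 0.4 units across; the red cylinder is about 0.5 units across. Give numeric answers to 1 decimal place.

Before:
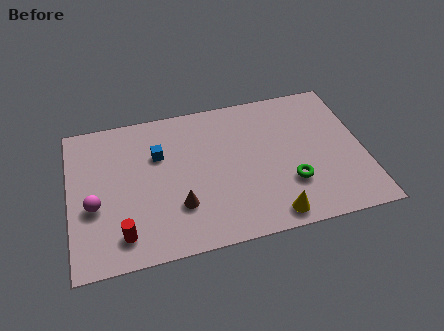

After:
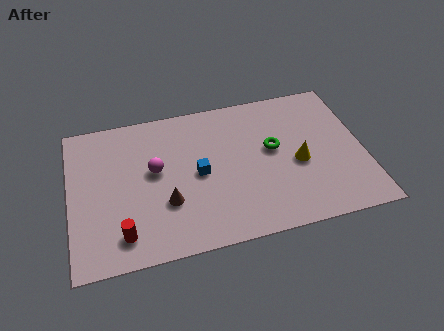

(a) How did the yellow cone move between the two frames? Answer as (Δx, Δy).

(1.3, 2.5)

The yellow cone started near (8.3, 0.9) and ended near (9.6, 3.4).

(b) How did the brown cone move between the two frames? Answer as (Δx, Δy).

(-0.5, 0.3)

The brown cone started near (4.5, 2.3) and ended near (4.0, 2.6).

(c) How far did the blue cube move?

2.1

The blue cube was near (3.8, 5.2) before and (5.4, 3.8) after, so it travelled √(1.6² + 1.4²) ≈ 2.1 units.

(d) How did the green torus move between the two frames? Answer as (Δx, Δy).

(-0.6, 2.0)

The green torus was at about (9.2, 2.4) and moved to about (8.6, 4.4).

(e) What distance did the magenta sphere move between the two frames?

2.9

The magenta sphere moved from about (1.0, 3.1) to (3.6, 4.4), a distance of √(2.6² + 1.3²) ≈ 2.9.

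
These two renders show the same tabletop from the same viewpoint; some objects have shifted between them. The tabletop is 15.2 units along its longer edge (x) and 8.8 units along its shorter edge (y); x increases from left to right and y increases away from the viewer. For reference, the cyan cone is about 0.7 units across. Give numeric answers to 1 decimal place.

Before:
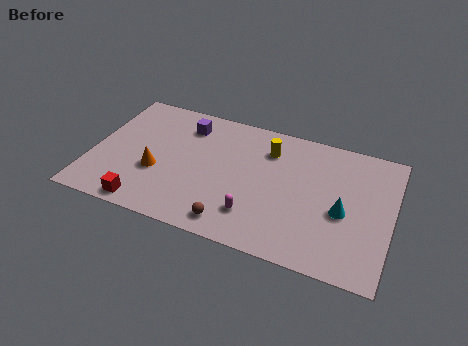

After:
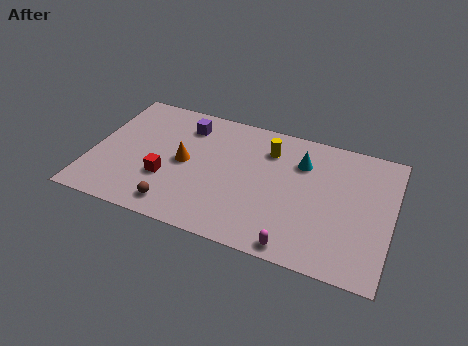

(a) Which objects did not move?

the purple cube and the yellow cylinder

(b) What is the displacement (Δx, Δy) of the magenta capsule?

(2.2, -1.3)

The magenta capsule was at about (8.5, 2.1) and moved to about (10.7, 0.8).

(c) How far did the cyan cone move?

3.5

From (12.8, 3.8) to (10.5, 6.4), the cyan cone covered √(2.3² + 2.6²) ≈ 3.5 units.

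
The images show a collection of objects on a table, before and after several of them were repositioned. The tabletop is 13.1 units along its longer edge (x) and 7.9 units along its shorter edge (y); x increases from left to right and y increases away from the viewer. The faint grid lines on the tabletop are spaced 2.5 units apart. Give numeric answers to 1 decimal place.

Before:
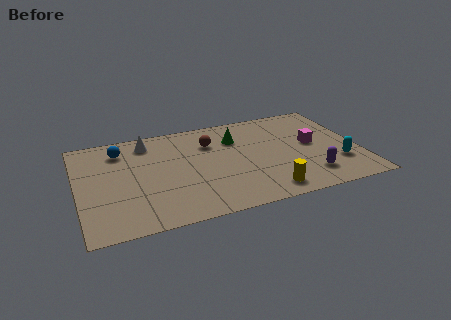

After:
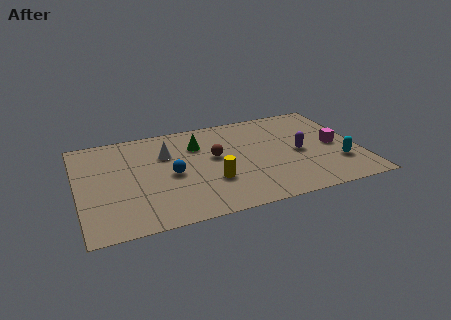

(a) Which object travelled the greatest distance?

the blue sphere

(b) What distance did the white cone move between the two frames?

1.4

From (3.4, 6.6) to (4.2, 5.4), the white cone covered √(0.8² + 1.2²) ≈ 1.4 units.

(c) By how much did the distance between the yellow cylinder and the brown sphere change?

-3.2

They were about 5.1 units apart before and 1.9 after — 3.2 units closer together.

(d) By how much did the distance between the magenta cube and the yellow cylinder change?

+2.0

They were about 4.0 units apart before and 6.0 after — 2.0 units further apart.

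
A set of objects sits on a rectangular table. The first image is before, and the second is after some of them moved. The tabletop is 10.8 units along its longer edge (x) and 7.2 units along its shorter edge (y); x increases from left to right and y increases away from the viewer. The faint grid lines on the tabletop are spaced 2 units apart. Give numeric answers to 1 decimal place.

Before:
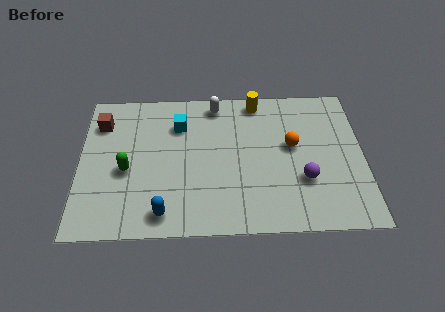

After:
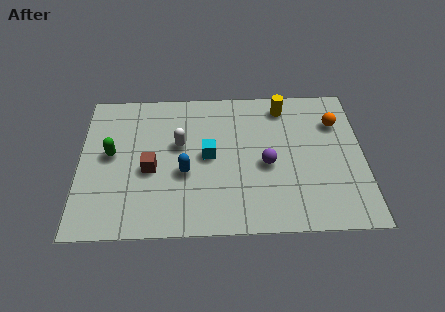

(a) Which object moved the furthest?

the brown cube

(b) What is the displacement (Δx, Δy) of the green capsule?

(-0.6, 0.8)

The green capsule was at about (1.8, 3.1) and moved to about (1.2, 3.9).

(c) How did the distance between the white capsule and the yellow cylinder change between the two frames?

+2.8

The distance was about 1.6 in the first image and 4.4 in the second, so they moved 2.8 units further apart.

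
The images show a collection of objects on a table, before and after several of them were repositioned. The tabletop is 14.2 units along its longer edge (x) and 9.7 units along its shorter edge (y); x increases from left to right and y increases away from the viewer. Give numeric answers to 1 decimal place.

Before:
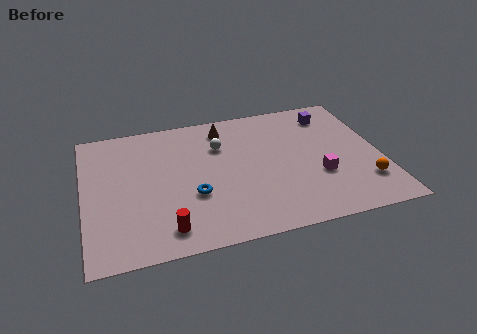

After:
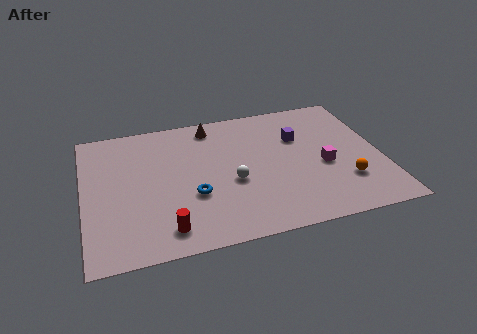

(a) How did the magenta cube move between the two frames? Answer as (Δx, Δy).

(0.3, 0.7)

The magenta cube was at about (11.1, 3.4) and moved to about (11.4, 4.1).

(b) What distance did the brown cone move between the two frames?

0.7

The brown cone moved from about (6.9, 8.1) to (6.3, 8.4), a distance of √(0.6² + 0.3²) ≈ 0.7.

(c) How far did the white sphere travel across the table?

2.8

The white sphere was near (6.6, 6.8) before and (7.0, 4.0) after, so it travelled √(0.4² + 2.8²) ≈ 2.8 units.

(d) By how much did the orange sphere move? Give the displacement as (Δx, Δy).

(-0.9, 0.3)

The orange sphere started near (13.2, 2.4) and ended near (12.3, 2.7).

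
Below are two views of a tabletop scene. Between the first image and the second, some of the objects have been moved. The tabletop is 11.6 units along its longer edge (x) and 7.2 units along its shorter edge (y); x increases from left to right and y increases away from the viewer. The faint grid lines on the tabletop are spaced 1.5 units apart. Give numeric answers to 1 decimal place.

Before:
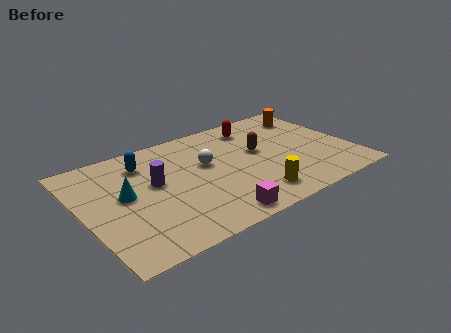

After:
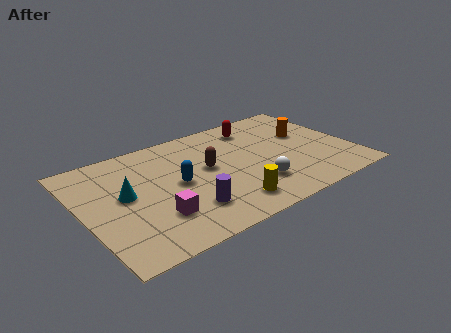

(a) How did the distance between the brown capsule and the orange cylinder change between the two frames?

+1.4

They were about 3.1 units apart before and 4.5 after — 1.4 units further apart.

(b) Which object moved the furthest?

the white sphere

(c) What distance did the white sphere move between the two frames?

2.9

The white sphere moved from about (5.4, 4.3) to (7.1, 1.9), a distance of √(1.7² + 2.4²) ≈ 2.9.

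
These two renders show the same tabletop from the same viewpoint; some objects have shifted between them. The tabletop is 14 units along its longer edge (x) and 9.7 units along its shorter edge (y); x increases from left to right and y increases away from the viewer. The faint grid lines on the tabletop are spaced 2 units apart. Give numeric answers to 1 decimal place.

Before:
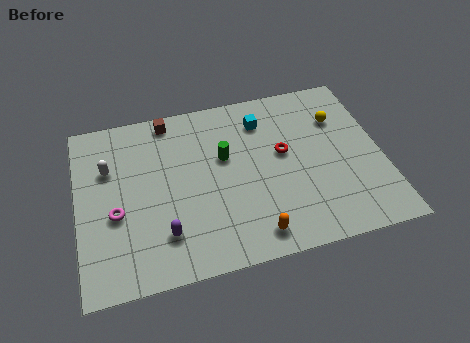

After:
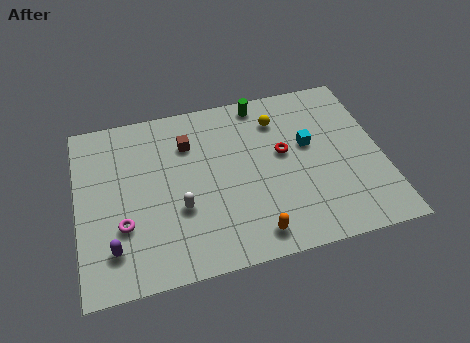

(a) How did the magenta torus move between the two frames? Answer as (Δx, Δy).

(0.3, -0.7)

The magenta torus was at about (1.7, 3.9) and moved to about (2.0, 3.2).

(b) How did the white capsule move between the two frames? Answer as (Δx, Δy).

(3.1, -3.0)

From the two frames, the white capsule sits at roughly (1.5, 6.5) before and (4.6, 3.5) after.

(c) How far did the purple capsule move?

2.3

The purple capsule was near (3.8, 2.3) before and (1.5, 2.1) after, so it travelled √(2.3² + 0.2²) ≈ 2.3 units.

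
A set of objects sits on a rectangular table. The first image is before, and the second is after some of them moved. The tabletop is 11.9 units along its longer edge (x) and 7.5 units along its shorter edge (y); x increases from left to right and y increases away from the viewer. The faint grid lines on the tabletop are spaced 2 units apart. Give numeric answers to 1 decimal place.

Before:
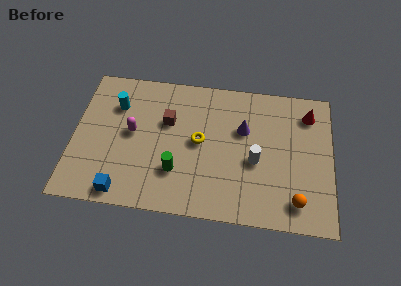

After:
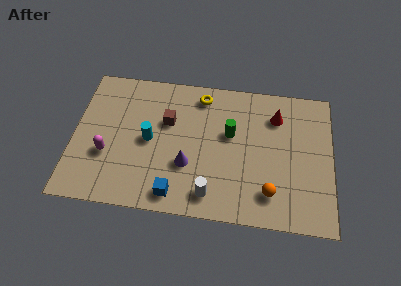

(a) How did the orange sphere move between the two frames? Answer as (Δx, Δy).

(-1.2, 0.3)

The orange sphere started near (10.3, 1.3) and ended near (9.1, 1.6).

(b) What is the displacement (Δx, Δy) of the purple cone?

(-2.5, -2.2)

From the two frames, the purple cone sits at roughly (7.8, 4.8) before and (5.3, 2.6) after.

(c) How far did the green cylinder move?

3.3

From (4.8, 2.2) to (7.2, 4.5), the green cylinder covered √(2.4² + 2.3²) ≈ 3.3 units.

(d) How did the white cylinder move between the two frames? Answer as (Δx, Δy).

(-2.0, -2.0)

The white cylinder was at about (8.4, 3.2) and moved to about (6.4, 1.2).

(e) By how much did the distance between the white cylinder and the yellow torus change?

+2.5

Before: roughly 2.7 units apart; after: 5.2. That's 2.5 units further apart.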